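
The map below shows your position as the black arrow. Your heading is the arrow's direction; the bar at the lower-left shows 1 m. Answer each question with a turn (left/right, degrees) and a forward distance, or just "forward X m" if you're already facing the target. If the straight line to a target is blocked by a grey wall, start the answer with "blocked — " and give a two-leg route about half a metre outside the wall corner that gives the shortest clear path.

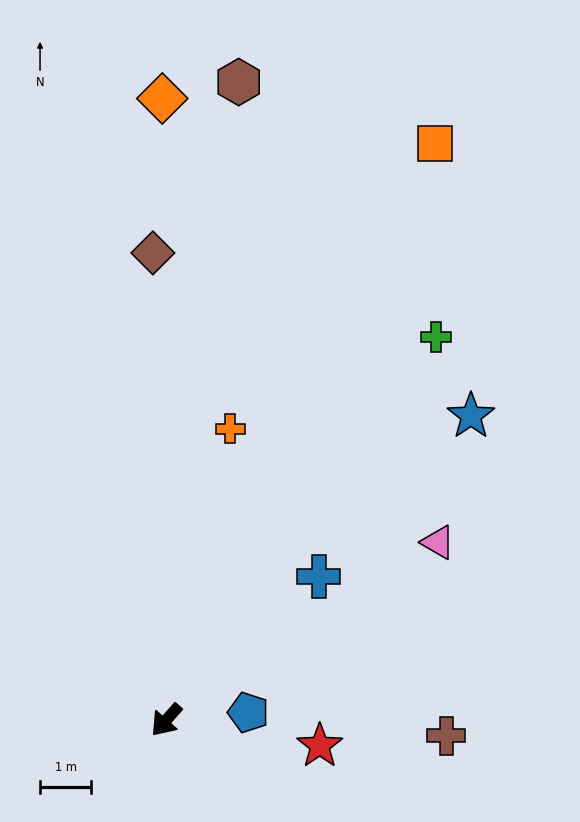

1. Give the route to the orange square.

turn right 164°, forward 12.4 m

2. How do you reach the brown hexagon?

turn right 145°, forward 12.5 m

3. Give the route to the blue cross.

turn left 175°, forward 4.1 m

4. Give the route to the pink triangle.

turn left 165°, forward 6.3 m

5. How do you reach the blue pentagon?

turn left 137°, forward 1.6 m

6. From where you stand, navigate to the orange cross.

turn right 151°, forward 5.8 m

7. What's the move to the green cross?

turn right 174°, forward 9.1 m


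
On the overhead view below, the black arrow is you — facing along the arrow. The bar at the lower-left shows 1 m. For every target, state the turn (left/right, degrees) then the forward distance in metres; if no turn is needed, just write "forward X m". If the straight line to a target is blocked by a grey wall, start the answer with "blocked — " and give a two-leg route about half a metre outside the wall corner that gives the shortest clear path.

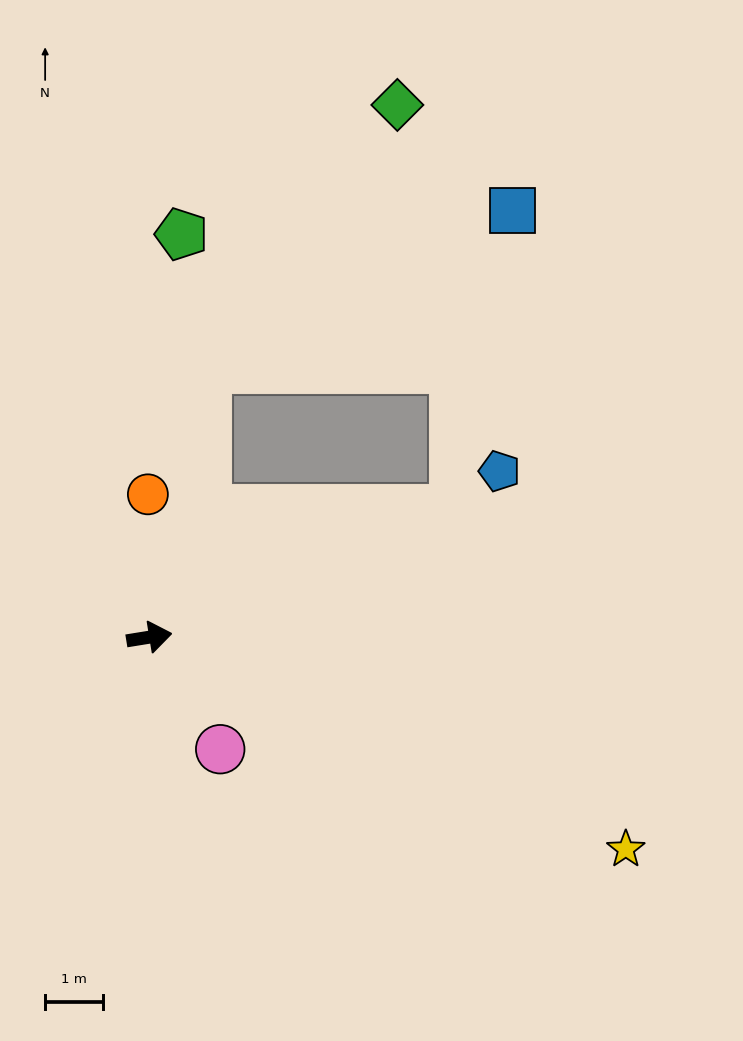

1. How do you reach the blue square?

blocked — turn left 69°, forward 4.8 m, then turn right 51°, forward 6.0 m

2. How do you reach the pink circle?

turn right 67°, forward 2.3 m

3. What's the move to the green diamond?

blocked — turn left 69°, forward 4.8 m, then turn right 24°, forward 5.7 m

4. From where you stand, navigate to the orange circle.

turn left 81°, forward 2.5 m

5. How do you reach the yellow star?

turn right 33°, forward 9.1 m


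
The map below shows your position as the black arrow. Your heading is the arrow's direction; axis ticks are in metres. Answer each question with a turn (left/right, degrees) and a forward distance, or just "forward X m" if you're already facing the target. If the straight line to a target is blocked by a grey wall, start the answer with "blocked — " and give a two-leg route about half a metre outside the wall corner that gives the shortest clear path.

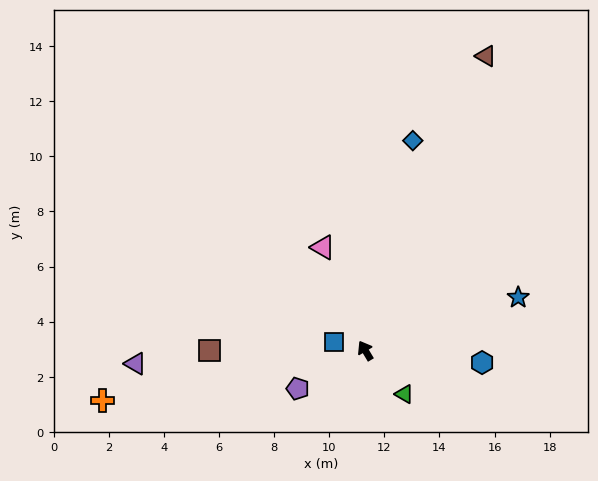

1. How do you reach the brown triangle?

turn right 53°, forward 11.5 m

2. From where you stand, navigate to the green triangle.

turn right 169°, forward 2.1 m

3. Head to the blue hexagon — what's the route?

turn right 127°, forward 4.3 m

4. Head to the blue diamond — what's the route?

turn right 44°, forward 7.8 m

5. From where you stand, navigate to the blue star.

turn right 102°, forward 5.9 m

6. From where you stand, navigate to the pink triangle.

turn right 8°, forward 4.0 m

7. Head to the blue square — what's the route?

turn left 44°, forward 1.2 m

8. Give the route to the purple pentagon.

turn left 89°, forward 2.8 m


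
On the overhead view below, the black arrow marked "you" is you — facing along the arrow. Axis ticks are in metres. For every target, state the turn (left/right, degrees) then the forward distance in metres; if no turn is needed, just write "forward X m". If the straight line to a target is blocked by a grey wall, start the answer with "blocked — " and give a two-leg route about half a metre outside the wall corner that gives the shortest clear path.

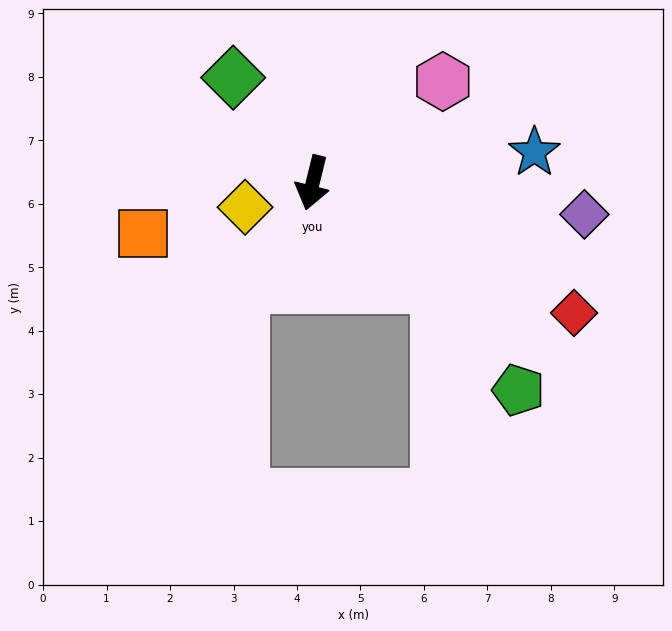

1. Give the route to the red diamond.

turn left 77°, forward 4.6 m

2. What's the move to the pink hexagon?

turn left 142°, forward 2.6 m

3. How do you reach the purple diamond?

turn left 97°, forward 4.3 m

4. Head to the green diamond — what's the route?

turn right 129°, forward 2.1 m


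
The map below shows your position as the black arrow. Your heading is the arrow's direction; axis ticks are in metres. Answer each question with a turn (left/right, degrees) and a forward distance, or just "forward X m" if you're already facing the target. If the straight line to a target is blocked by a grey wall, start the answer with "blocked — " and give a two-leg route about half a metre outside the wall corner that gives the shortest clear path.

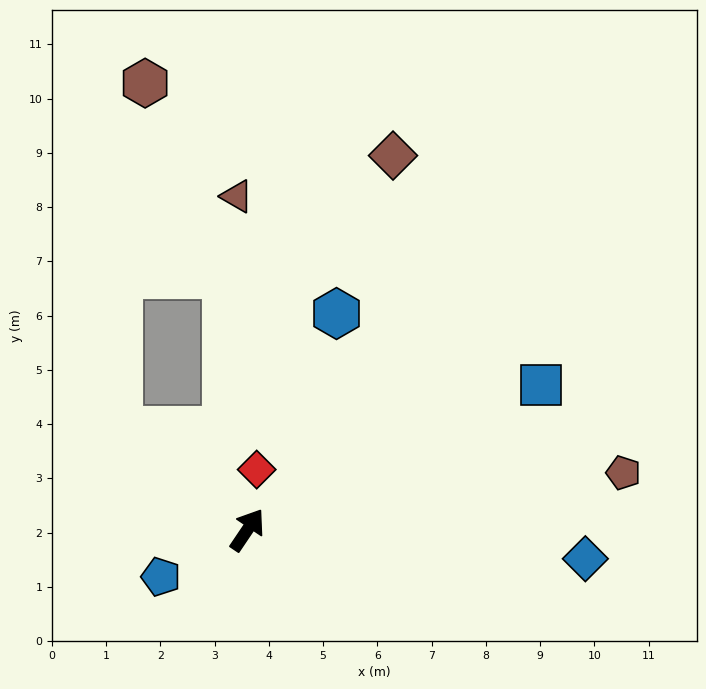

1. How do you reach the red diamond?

turn left 25°, forward 1.1 m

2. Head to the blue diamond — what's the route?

turn right 61°, forward 6.3 m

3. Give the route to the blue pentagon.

turn left 152°, forward 1.8 m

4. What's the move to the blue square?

turn right 30°, forward 6.0 m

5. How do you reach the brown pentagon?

turn right 47°, forward 7.0 m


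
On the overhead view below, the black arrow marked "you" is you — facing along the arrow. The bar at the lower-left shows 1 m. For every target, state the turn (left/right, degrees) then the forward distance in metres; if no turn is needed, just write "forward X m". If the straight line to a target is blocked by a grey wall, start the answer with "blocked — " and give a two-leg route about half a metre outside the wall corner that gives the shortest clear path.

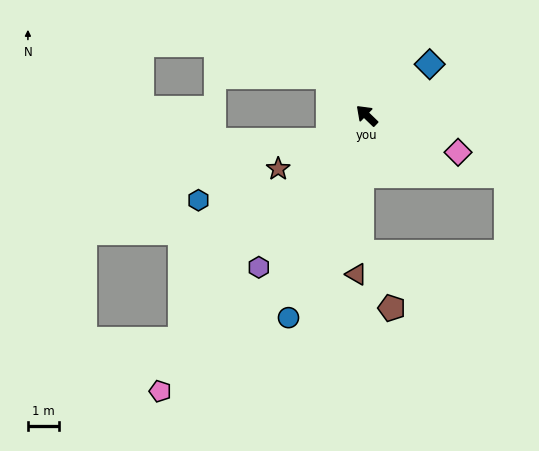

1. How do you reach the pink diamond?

turn right 158°, forward 3.2 m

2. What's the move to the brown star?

turn left 75°, forward 3.4 m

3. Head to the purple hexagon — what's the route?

turn left 99°, forward 6.0 m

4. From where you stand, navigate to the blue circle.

turn left 113°, forward 7.0 m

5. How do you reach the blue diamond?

turn right 97°, forward 2.6 m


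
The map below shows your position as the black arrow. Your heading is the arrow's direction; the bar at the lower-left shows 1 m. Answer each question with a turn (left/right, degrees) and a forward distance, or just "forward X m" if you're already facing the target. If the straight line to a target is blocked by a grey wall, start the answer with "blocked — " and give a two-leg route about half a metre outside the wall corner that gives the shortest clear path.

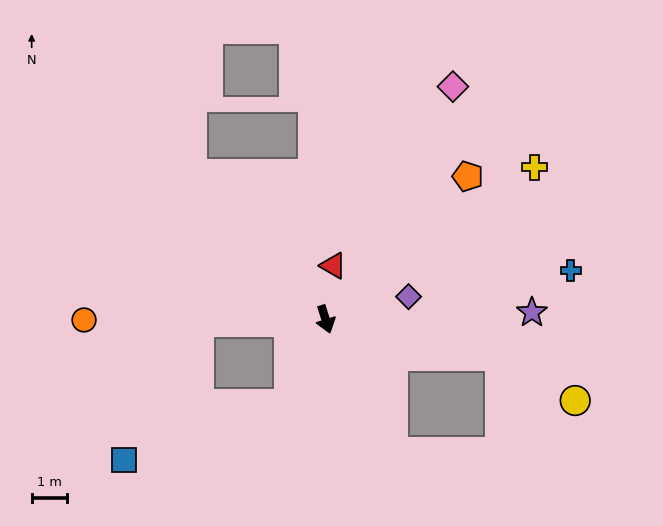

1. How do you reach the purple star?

turn left 75°, forward 5.8 m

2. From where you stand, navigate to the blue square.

blocked — turn right 41°, forward 2.6 m, then turn right 48°, forward 4.9 m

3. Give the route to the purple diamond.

turn left 88°, forward 2.4 m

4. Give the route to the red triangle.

turn left 155°, forward 1.5 m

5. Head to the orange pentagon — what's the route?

turn left 118°, forward 5.7 m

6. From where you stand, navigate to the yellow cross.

turn left 109°, forward 7.3 m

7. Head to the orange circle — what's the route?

turn right 107°, forward 6.8 m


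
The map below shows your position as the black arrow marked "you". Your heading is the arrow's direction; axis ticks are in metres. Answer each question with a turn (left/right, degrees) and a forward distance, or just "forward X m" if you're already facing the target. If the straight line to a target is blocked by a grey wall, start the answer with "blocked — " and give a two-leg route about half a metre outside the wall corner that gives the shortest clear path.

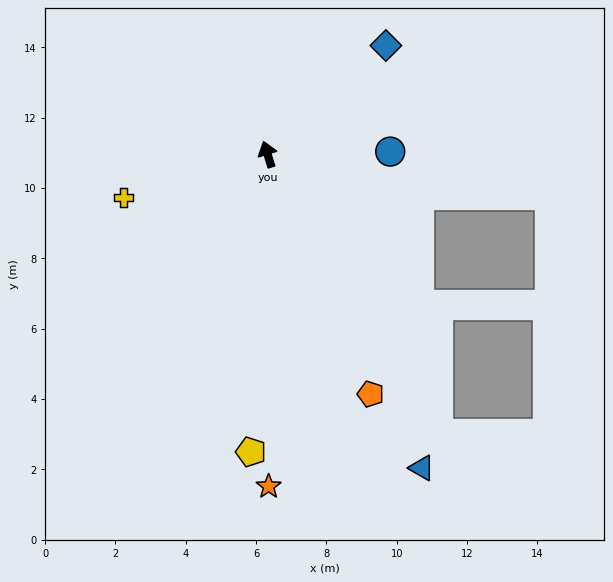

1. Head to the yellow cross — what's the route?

turn left 89°, forward 4.3 m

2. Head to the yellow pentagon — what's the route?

turn left 160°, forward 8.5 m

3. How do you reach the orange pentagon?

turn right 174°, forward 7.4 m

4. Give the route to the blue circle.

turn right 106°, forward 3.5 m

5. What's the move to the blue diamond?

turn right 65°, forward 4.6 m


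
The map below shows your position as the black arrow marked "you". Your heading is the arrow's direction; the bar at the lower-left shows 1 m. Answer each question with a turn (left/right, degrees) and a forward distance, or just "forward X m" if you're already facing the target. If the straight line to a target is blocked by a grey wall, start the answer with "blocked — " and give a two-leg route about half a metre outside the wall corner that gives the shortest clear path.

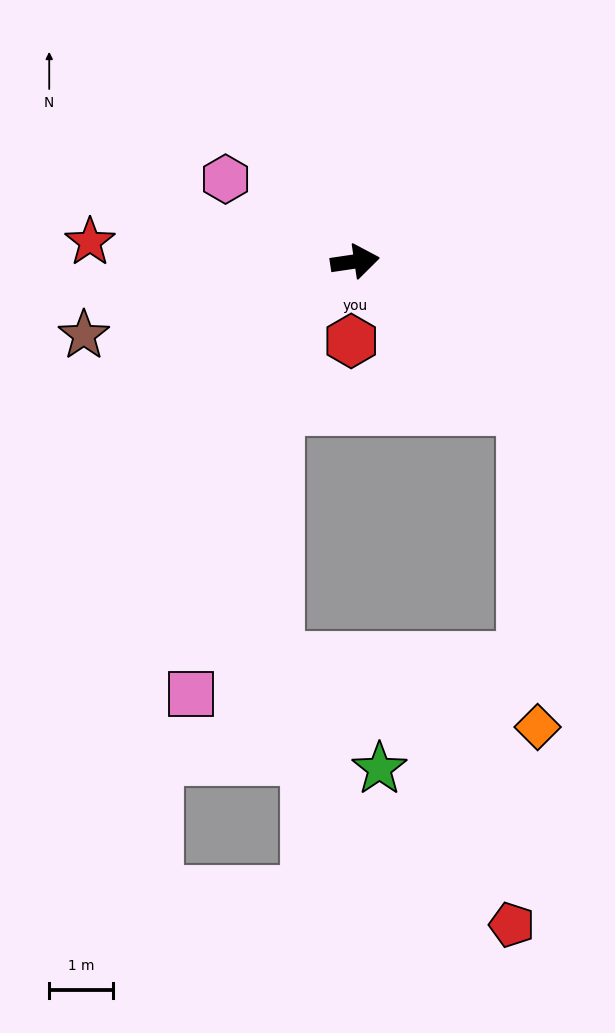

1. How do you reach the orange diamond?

blocked — turn right 50°, forward 3.5 m, then turn right 46°, forward 5.0 m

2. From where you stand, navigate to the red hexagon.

turn right 101°, forward 1.2 m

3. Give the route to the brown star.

turn right 173°, forward 4.4 m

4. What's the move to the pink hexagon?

turn left 139°, forward 2.4 m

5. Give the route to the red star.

turn left 167°, forward 4.2 m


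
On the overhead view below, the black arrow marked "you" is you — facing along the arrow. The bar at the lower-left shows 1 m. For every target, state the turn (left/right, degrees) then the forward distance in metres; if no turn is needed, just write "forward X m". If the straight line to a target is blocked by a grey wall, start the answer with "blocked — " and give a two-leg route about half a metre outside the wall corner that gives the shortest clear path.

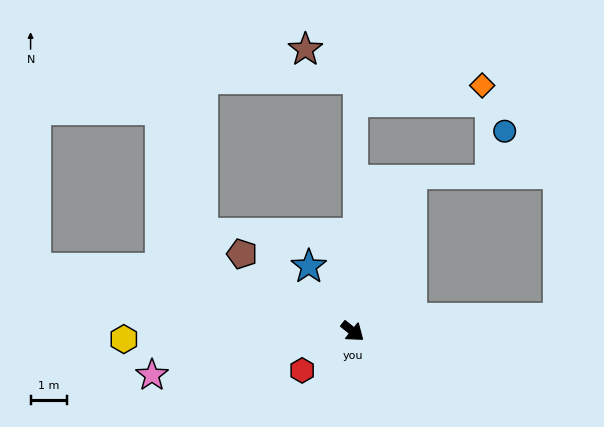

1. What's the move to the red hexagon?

turn right 103°, forward 1.8 m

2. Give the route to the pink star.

turn right 129°, forward 5.7 m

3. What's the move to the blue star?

turn left 163°, forward 2.2 m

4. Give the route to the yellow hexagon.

turn right 139°, forward 6.3 m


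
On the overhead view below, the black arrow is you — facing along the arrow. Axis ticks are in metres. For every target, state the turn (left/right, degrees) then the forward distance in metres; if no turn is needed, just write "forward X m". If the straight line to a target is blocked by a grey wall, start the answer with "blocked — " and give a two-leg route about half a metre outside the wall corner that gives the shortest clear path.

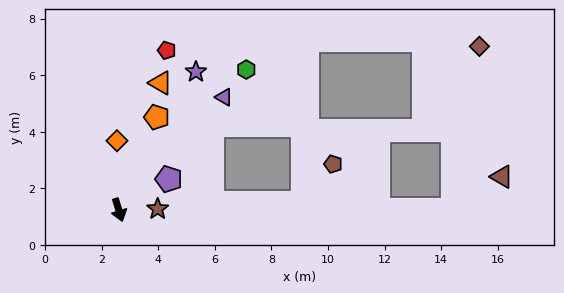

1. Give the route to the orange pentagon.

turn left 141°, forward 3.5 m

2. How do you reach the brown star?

turn left 74°, forward 1.4 m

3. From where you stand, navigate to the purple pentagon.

turn left 105°, forward 2.1 m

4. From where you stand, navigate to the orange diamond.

turn left 164°, forward 2.4 m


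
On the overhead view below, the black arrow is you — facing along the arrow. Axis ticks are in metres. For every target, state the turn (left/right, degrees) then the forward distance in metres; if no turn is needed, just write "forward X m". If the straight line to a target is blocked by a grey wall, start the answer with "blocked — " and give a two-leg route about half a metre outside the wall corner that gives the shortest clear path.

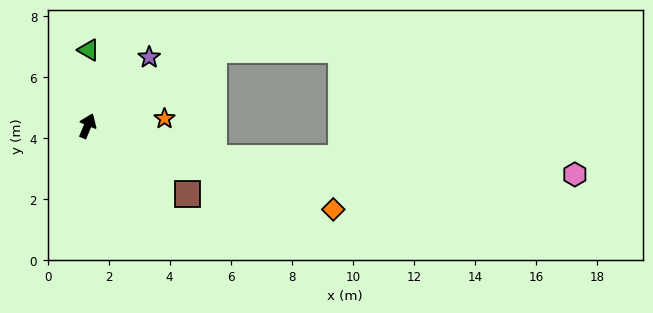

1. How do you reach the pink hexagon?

blocked — turn right 81°, forward 4.3 m, then turn left 11°, forward 11.8 m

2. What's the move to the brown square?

turn right 102°, forward 4.0 m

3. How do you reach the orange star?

turn right 62°, forward 2.5 m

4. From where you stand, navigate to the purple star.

turn right 19°, forward 3.0 m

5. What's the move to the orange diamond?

turn right 86°, forward 8.5 m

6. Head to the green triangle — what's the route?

turn left 22°, forward 2.5 m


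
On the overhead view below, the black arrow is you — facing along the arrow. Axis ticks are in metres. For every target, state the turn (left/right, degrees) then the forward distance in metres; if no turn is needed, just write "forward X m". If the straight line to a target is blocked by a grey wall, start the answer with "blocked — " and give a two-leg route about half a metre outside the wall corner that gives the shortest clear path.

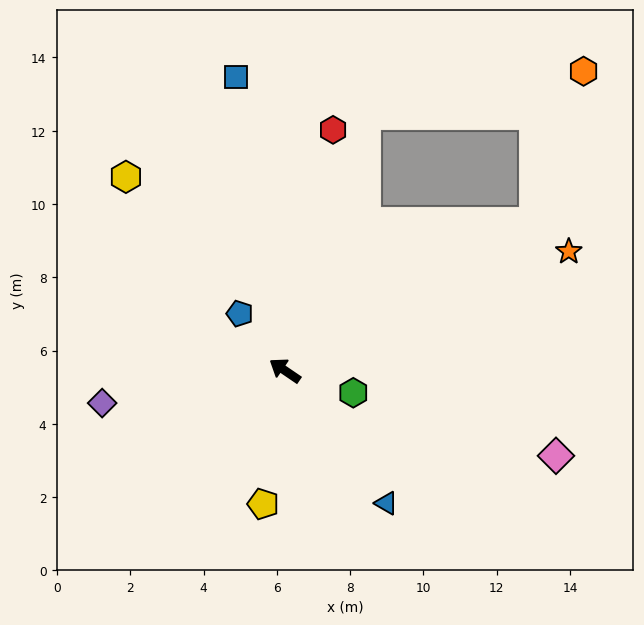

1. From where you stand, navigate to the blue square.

turn right 46°, forward 8.1 m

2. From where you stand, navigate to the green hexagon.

turn right 164°, forward 2.0 m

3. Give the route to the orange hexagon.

blocked — turn right 115°, forward 7.9 m, then turn left 41°, forward 4.3 m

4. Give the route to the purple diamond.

turn left 44°, forward 5.1 m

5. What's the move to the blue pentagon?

turn right 17°, forward 2.0 m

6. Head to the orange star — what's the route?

turn right 123°, forward 8.4 m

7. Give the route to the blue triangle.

turn left 162°, forward 4.6 m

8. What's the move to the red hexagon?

turn right 67°, forward 6.7 m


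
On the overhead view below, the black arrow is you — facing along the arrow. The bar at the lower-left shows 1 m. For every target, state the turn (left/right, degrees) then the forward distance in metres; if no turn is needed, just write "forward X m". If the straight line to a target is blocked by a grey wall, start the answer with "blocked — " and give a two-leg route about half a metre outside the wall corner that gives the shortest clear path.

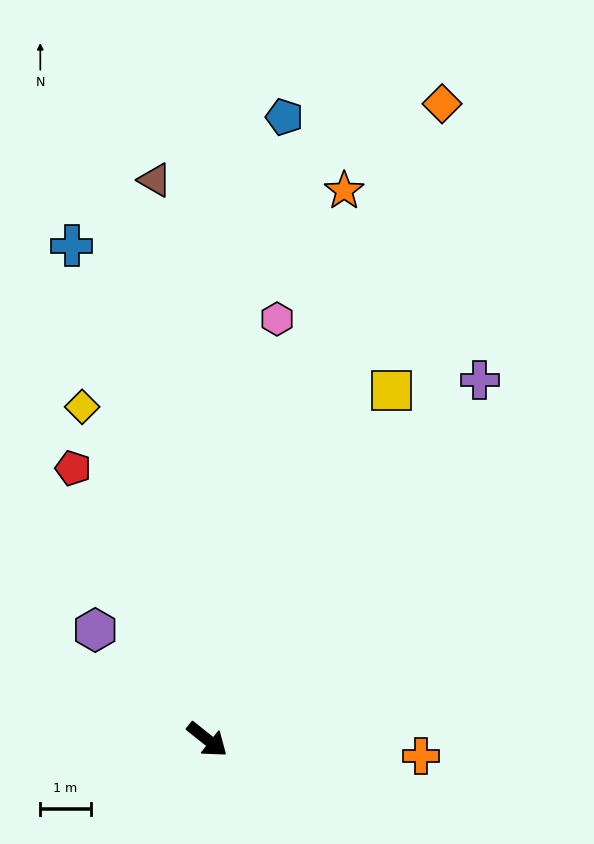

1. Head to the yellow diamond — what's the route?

turn left 149°, forward 7.1 m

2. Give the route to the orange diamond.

turn left 108°, forward 13.5 m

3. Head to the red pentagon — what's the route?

turn left 155°, forward 6.0 m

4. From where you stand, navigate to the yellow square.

turn left 101°, forward 7.8 m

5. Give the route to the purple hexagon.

turn left 174°, forward 3.1 m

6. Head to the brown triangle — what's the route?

turn left 134°, forward 11.2 m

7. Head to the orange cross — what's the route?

turn left 34°, forward 4.3 m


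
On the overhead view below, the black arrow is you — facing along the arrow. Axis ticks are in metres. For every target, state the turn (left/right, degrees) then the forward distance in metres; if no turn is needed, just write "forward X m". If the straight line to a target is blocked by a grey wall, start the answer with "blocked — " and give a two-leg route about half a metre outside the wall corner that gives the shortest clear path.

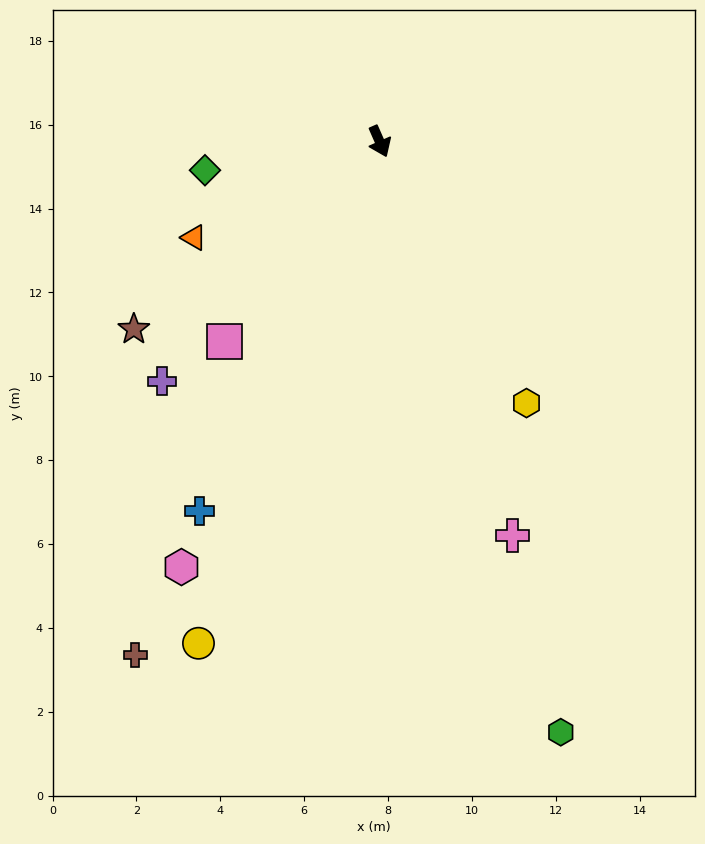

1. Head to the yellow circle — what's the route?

turn right 44°, forward 12.7 m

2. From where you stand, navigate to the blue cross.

turn right 50°, forward 9.8 m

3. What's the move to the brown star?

turn right 76°, forward 7.4 m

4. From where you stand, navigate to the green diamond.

turn right 104°, forward 4.2 m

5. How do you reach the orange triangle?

turn right 86°, forward 5.0 m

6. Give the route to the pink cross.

turn right 5°, forward 9.9 m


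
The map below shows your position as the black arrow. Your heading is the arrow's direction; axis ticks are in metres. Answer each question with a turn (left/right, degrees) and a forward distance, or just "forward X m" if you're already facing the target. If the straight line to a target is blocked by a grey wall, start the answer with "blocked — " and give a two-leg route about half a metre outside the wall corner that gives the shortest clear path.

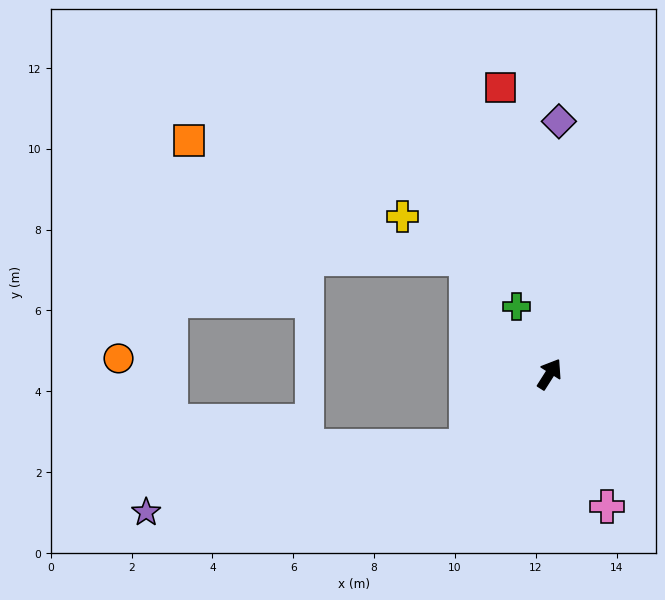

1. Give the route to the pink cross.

turn right 124°, forward 3.6 m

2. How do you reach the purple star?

blocked — turn left 163°, forward 2.7 m, then turn right 29°, forward 8.1 m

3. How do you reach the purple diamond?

turn left 30°, forward 6.3 m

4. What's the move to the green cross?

turn left 59°, forward 1.9 m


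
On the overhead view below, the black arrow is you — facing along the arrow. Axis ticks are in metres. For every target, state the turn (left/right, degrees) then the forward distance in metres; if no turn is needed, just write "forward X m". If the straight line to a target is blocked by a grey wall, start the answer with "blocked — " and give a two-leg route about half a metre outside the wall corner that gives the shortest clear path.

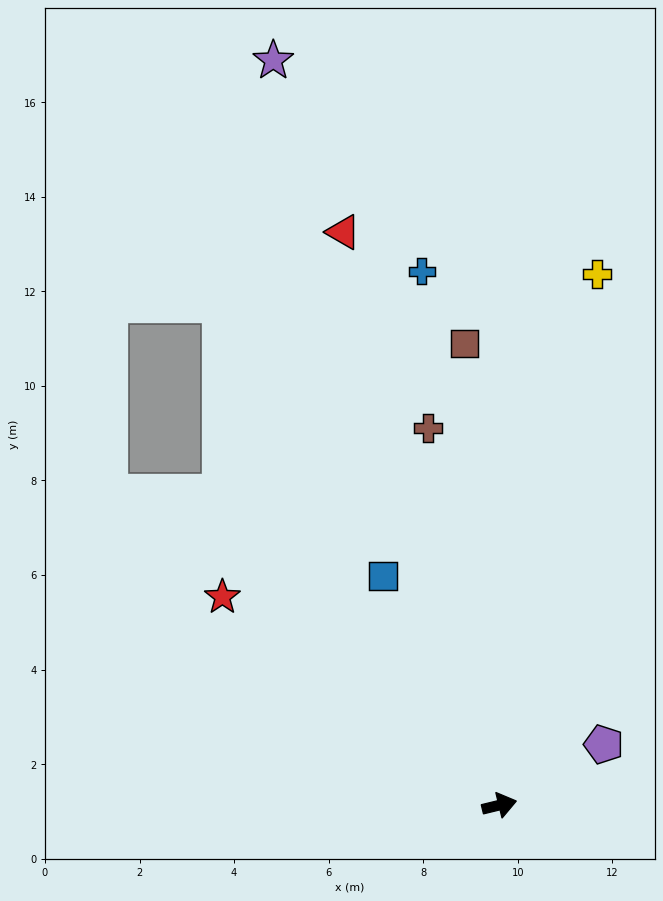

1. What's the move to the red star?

turn left 129°, forward 7.3 m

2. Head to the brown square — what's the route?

turn left 81°, forward 9.8 m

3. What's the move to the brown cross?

turn left 87°, forward 8.1 m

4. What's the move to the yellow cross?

turn left 66°, forward 11.4 m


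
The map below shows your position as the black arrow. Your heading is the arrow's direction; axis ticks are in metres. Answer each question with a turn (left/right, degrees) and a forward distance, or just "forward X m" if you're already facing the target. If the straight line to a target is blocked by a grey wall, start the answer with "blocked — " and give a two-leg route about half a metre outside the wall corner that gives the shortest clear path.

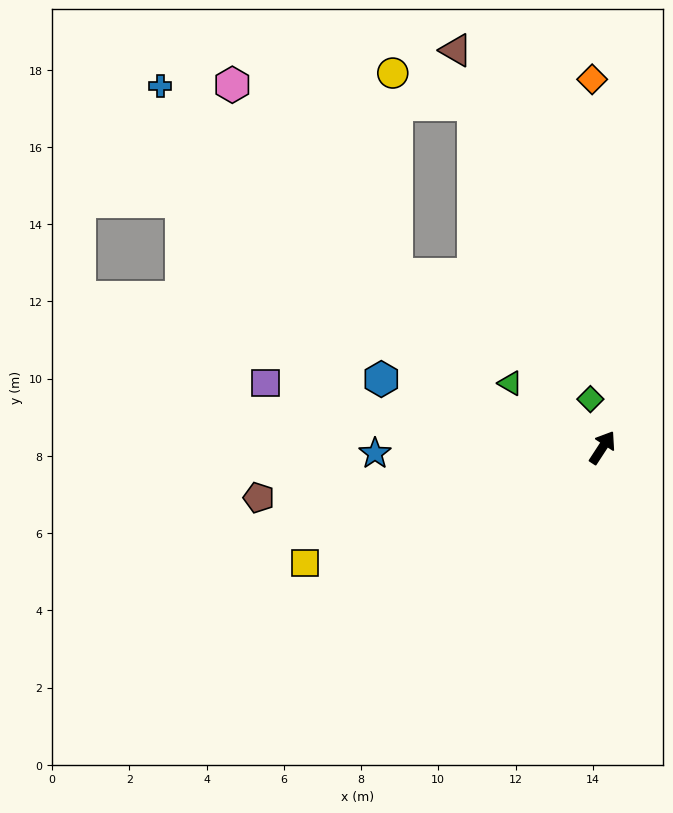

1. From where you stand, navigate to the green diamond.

turn left 47°, forward 1.3 m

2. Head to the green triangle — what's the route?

turn left 88°, forward 2.9 m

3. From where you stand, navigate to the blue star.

turn left 125°, forward 5.9 m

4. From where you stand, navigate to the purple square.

turn left 112°, forward 8.9 m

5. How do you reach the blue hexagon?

turn left 106°, forward 6.0 m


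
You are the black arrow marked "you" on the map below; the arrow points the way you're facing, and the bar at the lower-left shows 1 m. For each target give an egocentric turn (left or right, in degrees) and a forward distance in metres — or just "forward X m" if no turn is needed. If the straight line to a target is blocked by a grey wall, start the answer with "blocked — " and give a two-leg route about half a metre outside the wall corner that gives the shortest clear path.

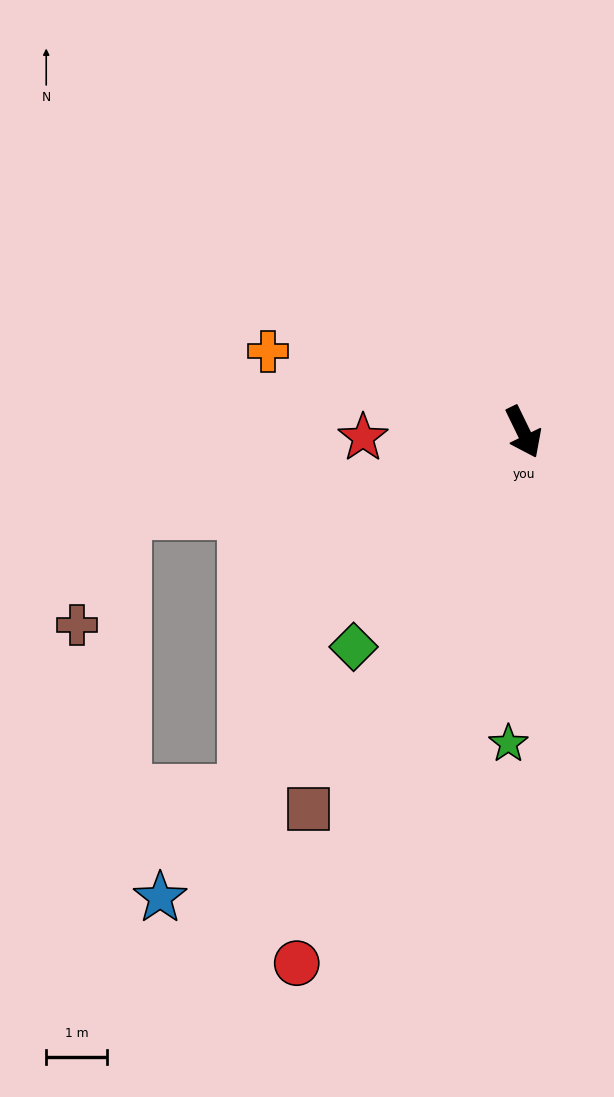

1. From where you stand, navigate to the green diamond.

turn right 64°, forward 4.5 m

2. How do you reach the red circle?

turn right 49°, forward 9.5 m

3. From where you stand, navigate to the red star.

turn right 114°, forward 2.6 m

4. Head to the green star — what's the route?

turn right 29°, forward 5.1 m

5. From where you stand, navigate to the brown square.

turn right 56°, forward 7.1 m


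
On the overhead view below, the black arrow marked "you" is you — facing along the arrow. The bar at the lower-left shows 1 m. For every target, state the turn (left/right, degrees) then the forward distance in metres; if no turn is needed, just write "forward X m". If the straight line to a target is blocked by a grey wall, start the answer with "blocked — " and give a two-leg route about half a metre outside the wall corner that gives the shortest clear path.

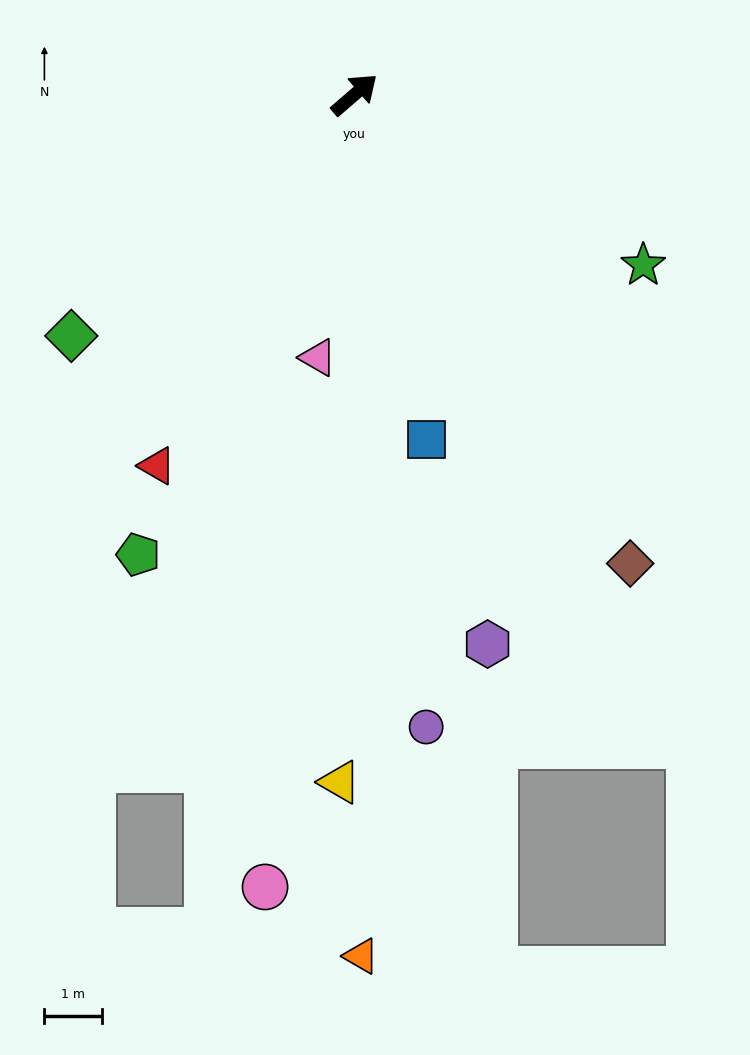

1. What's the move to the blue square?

turn right 119°, forward 6.1 m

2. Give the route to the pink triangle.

turn right 139°, forward 4.6 m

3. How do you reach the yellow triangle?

turn right 132°, forward 12.0 m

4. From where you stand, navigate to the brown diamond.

turn right 100°, forward 9.5 m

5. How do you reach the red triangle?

turn right 159°, forward 7.3 m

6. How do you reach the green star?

turn right 71°, forward 5.8 m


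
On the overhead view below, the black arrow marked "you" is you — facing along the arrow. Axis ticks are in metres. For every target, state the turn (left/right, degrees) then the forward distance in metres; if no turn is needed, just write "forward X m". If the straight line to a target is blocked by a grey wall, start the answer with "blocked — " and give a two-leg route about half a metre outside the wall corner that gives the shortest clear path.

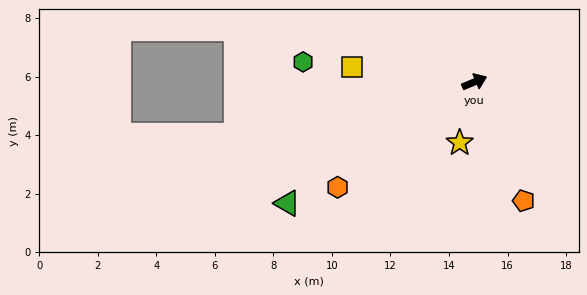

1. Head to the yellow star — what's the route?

turn right 126°, forward 2.1 m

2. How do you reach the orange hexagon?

turn right 165°, forward 5.9 m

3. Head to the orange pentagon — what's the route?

turn right 90°, forward 4.4 m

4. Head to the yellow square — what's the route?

turn left 150°, forward 4.2 m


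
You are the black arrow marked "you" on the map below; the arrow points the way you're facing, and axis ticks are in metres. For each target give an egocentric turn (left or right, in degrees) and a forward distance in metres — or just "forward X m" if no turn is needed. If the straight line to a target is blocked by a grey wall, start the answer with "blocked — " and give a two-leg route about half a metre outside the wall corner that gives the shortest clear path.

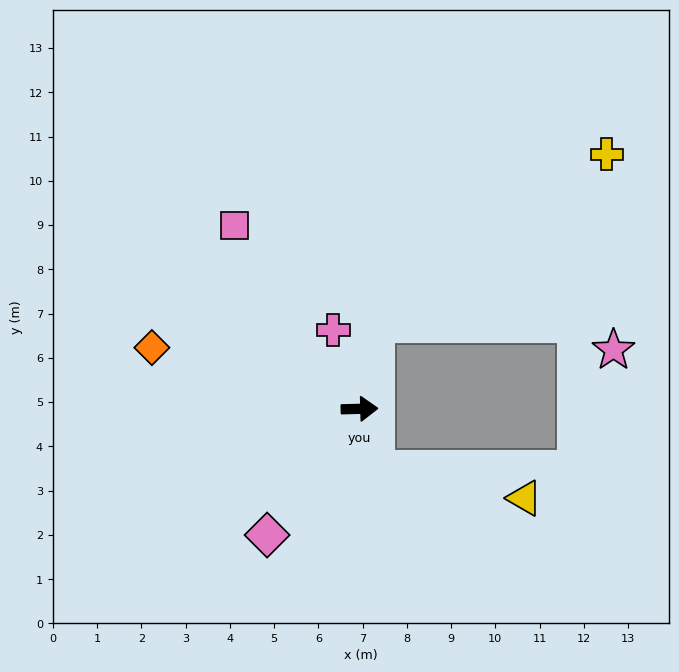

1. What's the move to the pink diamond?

turn right 128°, forward 3.5 m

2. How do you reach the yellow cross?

blocked — turn left 77°, forward 1.9 m, then turn right 42°, forward 6.5 m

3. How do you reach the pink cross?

turn left 107°, forward 1.9 m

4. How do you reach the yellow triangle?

blocked — turn right 76°, forward 1.4 m, then turn left 63°, forward 3.4 m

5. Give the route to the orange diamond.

turn left 162°, forward 4.9 m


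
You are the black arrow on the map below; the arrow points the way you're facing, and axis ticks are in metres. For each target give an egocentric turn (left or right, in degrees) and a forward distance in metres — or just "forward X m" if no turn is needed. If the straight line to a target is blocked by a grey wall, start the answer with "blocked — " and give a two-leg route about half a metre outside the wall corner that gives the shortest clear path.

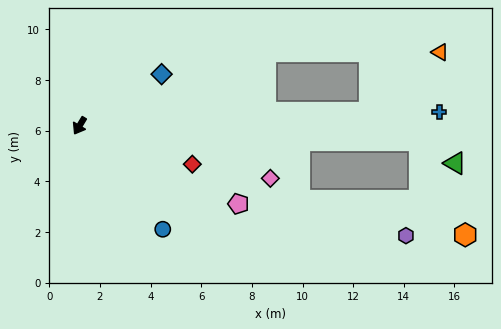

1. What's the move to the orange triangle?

blocked — turn left 143°, forward 7.9 m, then turn right 22°, forward 6.9 m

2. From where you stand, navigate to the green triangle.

blocked — turn left 119°, forward 13.4 m, then turn right 30°, forward 1.7 m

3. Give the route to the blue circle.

turn left 70°, forward 5.2 m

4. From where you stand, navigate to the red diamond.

turn left 102°, forward 4.7 m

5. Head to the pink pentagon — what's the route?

turn left 95°, forward 7.0 m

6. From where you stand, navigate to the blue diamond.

turn left 153°, forward 3.8 m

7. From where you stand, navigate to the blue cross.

turn left 123°, forward 14.2 m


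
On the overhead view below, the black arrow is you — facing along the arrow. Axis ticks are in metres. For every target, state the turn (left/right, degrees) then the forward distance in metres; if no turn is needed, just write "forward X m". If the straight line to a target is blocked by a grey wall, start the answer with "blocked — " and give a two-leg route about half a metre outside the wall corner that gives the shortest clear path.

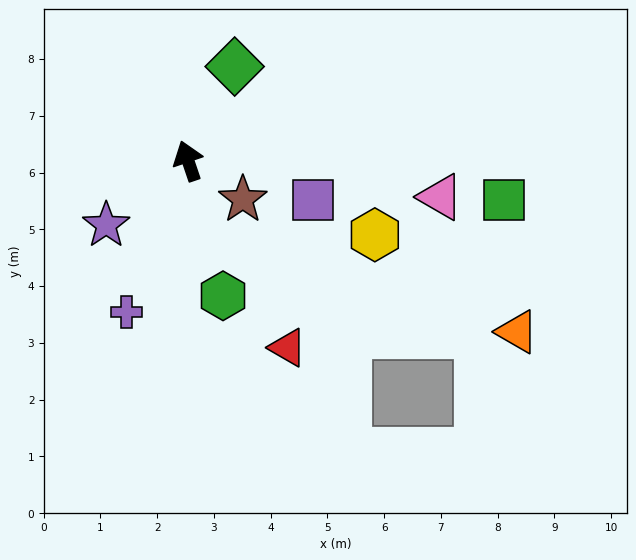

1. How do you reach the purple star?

turn left 109°, forward 1.8 m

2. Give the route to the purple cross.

turn left 139°, forward 2.9 m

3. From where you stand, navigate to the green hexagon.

turn left 176°, forward 2.5 m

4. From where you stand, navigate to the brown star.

turn right 144°, forward 1.2 m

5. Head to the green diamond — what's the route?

turn right 45°, forward 1.9 m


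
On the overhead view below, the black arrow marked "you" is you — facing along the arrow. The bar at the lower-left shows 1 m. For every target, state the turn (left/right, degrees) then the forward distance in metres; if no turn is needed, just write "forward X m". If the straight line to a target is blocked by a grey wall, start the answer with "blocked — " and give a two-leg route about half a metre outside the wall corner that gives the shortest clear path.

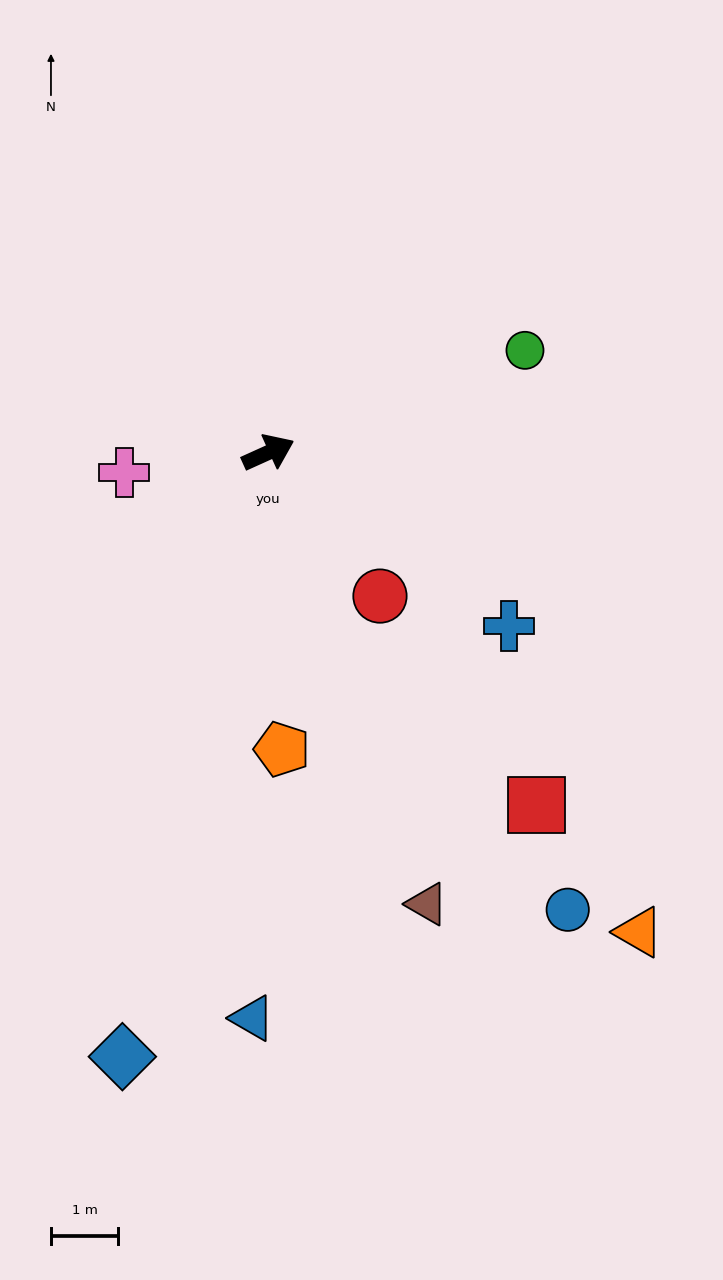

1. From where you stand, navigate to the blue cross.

turn right 60°, forward 4.4 m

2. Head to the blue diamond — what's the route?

turn right 128°, forward 9.3 m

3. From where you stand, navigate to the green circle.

turn right 3°, forward 4.1 m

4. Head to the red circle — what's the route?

turn right 76°, forward 2.7 m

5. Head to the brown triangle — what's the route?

turn right 95°, forward 7.1 m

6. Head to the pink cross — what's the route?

turn left 164°, forward 2.2 m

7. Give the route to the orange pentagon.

turn right 112°, forward 4.4 m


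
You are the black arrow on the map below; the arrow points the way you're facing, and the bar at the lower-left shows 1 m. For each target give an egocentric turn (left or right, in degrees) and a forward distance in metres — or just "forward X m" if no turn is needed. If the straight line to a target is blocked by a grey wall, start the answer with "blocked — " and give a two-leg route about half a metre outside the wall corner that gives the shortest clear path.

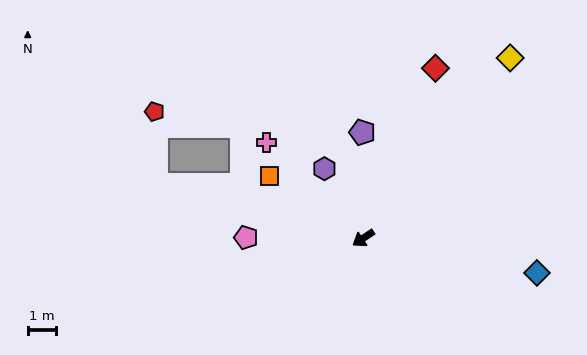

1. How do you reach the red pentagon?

blocked — turn right 48°, forward 7.5 m, then turn right 75°, forward 2.6 m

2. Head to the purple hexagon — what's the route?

turn right 95°, forward 2.8 m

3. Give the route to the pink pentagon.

turn right 34°, forward 4.1 m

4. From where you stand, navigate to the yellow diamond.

turn right 163°, forward 8.2 m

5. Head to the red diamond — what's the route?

turn right 147°, forward 6.5 m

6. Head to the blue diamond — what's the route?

turn left 135°, forward 6.2 m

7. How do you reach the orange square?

turn right 67°, forward 4.0 m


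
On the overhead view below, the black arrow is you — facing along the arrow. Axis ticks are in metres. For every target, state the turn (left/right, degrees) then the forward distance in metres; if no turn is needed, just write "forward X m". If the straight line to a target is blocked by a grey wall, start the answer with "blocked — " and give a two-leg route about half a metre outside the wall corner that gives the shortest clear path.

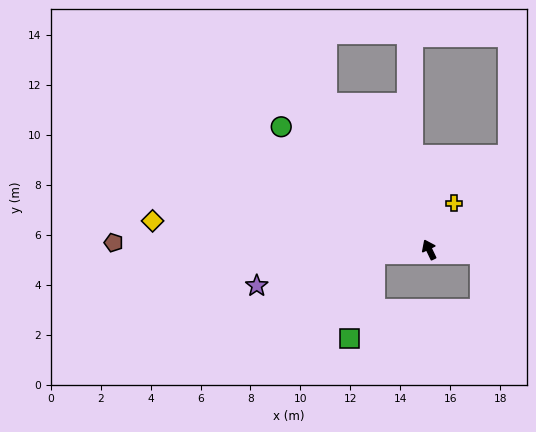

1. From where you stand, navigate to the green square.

blocked — turn left 69°, forward 2.2 m, then turn left 69°, forward 3.5 m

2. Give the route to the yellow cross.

turn right 54°, forward 2.1 m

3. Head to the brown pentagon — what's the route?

turn left 63°, forward 12.6 m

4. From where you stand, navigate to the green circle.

turn left 25°, forward 7.7 m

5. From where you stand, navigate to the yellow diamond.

turn left 58°, forward 11.1 m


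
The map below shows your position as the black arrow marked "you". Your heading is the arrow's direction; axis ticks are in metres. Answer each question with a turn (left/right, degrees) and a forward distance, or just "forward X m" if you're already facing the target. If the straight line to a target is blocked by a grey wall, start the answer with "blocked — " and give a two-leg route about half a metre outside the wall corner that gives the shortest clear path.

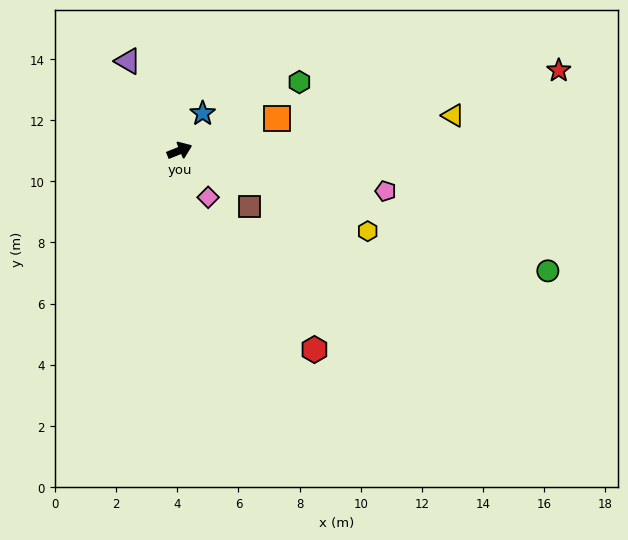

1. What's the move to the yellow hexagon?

turn right 45°, forward 6.7 m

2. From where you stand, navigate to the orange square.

turn right 4°, forward 3.4 m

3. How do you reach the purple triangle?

turn left 98°, forward 3.4 m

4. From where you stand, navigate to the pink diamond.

turn right 81°, forward 1.8 m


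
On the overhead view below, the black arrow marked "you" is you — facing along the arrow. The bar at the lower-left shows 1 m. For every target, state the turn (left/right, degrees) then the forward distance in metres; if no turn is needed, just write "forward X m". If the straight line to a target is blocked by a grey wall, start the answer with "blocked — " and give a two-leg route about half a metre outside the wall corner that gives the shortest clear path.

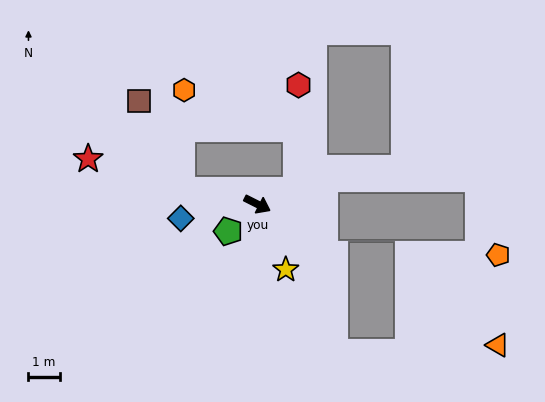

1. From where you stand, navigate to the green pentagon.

turn right 110°, forward 1.3 m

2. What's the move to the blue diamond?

turn right 143°, forward 2.5 m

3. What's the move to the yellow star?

turn right 40°, forward 2.3 m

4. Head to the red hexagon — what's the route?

blocked — turn left 47°, forward 1.3 m, then turn left 69°, forward 3.3 m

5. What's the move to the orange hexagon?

blocked — turn right 164°, forward 2.5 m, then turn right 81°, forward 3.2 m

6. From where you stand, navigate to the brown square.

blocked — turn right 164°, forward 2.5 m, then turn right 54°, forward 3.1 m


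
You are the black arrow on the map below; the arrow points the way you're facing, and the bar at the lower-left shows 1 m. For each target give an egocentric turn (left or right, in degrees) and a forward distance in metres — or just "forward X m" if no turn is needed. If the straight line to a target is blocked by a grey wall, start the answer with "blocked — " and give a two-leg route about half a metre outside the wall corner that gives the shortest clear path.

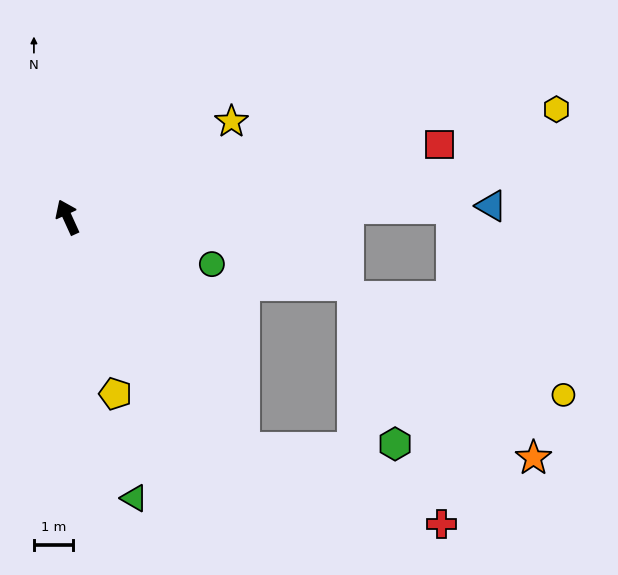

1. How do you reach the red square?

turn right 103°, forward 9.7 m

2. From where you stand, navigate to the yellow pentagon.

turn left 171°, forward 4.7 m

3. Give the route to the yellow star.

turn right 84°, forward 4.9 m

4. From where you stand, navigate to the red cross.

blocked — turn right 167°, forward 7.5 m, then turn left 32°, forward 5.4 m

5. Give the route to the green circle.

turn right 133°, forward 3.9 m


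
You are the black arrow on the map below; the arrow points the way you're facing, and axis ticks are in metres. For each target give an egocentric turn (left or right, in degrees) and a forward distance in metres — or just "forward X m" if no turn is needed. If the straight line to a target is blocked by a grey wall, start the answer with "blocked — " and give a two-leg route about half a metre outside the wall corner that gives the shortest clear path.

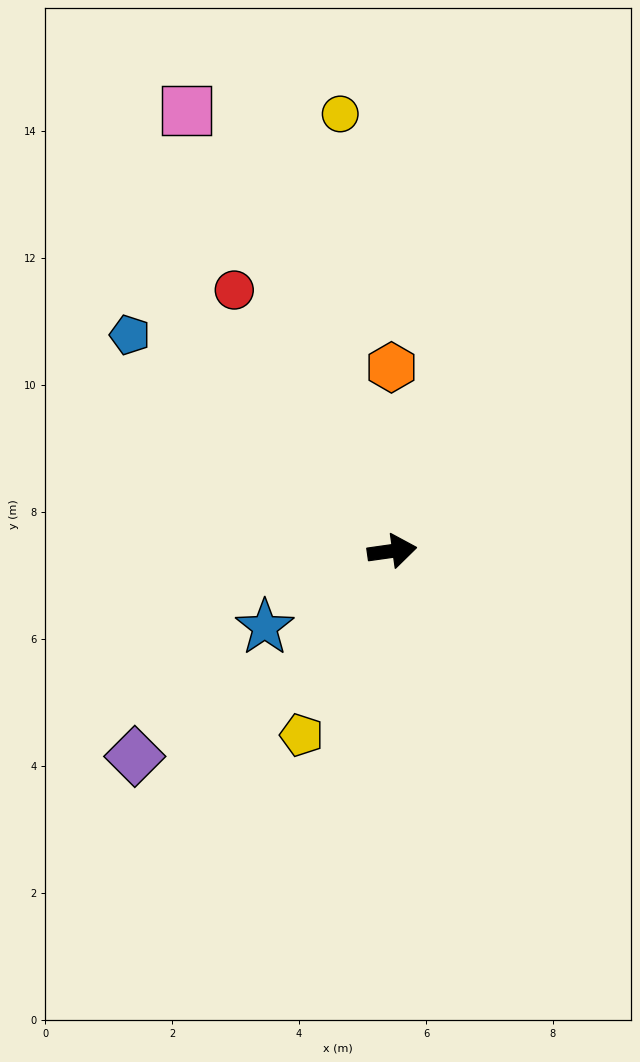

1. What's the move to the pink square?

turn left 107°, forward 7.7 m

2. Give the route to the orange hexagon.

turn left 82°, forward 2.9 m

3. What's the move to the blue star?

turn right 157°, forward 2.3 m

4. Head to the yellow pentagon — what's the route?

turn right 124°, forward 3.2 m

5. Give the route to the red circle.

turn left 113°, forward 4.8 m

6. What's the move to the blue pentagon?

turn left 132°, forward 5.4 m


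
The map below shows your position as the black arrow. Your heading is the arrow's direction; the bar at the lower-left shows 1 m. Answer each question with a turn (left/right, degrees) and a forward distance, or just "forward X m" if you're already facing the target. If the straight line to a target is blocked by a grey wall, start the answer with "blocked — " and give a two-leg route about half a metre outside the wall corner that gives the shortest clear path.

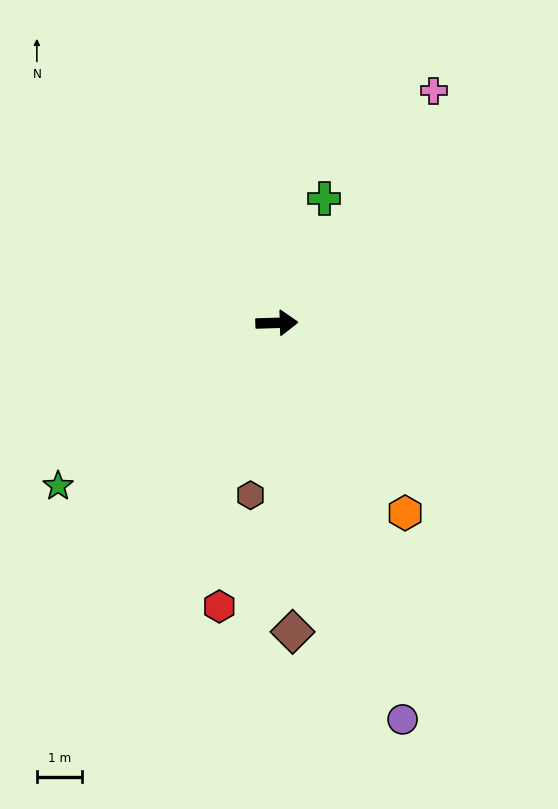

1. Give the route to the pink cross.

turn left 54°, forward 6.2 m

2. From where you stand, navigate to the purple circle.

turn right 74°, forward 9.2 m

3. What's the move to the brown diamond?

turn right 89°, forward 6.8 m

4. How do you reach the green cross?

turn left 67°, forward 2.9 m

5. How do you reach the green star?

turn right 145°, forward 6.0 m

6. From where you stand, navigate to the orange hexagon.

turn right 58°, forward 5.0 m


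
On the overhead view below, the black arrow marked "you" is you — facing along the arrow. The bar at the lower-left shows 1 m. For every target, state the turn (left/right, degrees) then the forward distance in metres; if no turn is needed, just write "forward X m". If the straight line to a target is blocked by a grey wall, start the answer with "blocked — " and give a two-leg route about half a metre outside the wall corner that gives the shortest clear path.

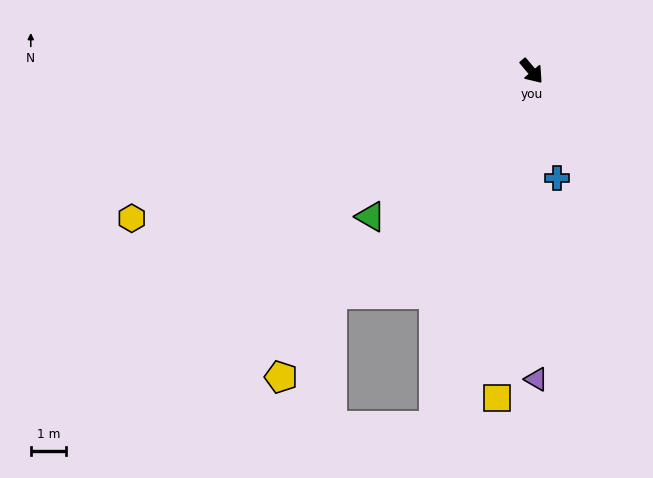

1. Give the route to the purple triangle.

turn right 39°, forward 8.8 m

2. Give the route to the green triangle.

turn right 88°, forward 6.2 m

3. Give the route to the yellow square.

turn right 46°, forward 9.3 m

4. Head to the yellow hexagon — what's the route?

turn right 110°, forward 12.1 m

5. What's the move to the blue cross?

turn right 27°, forward 3.1 m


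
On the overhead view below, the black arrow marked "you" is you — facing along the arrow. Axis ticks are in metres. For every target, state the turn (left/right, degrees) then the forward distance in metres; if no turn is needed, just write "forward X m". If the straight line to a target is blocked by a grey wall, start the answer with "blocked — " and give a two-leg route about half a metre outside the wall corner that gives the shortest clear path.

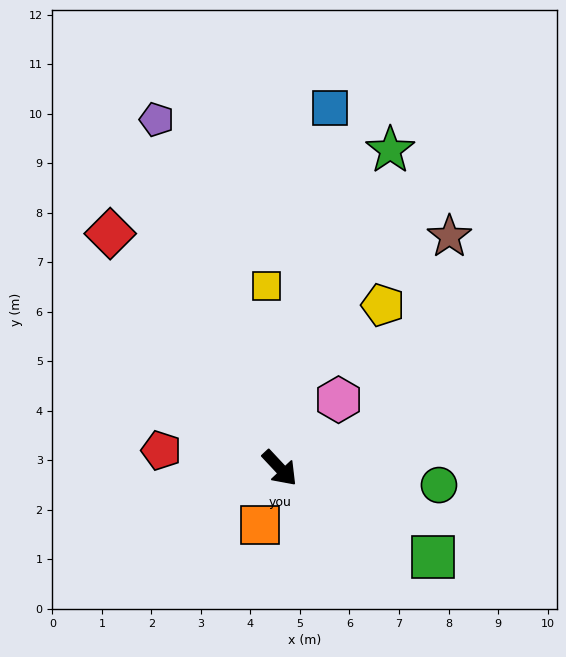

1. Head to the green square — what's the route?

turn left 17°, forward 3.6 m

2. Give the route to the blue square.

turn left 129°, forward 7.3 m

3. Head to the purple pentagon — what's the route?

turn left 156°, forward 7.5 m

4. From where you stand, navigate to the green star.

turn left 118°, forward 6.8 m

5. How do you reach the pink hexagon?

turn left 96°, forward 1.8 m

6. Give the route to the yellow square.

turn left 141°, forward 3.7 m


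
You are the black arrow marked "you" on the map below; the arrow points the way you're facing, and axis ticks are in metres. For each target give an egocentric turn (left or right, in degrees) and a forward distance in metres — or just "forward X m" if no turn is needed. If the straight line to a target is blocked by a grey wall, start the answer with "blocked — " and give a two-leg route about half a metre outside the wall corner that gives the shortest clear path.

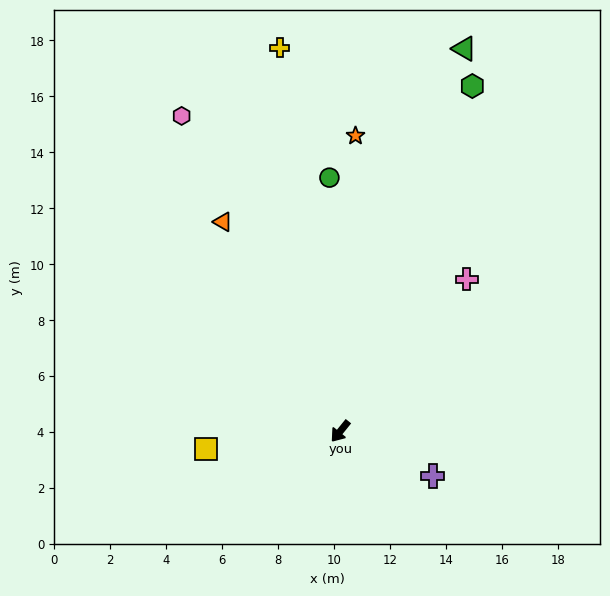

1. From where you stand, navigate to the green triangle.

turn right 159°, forward 14.4 m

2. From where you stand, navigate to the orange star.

turn right 144°, forward 10.6 m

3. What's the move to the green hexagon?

turn right 162°, forward 13.2 m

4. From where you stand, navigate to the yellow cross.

turn right 132°, forward 13.9 m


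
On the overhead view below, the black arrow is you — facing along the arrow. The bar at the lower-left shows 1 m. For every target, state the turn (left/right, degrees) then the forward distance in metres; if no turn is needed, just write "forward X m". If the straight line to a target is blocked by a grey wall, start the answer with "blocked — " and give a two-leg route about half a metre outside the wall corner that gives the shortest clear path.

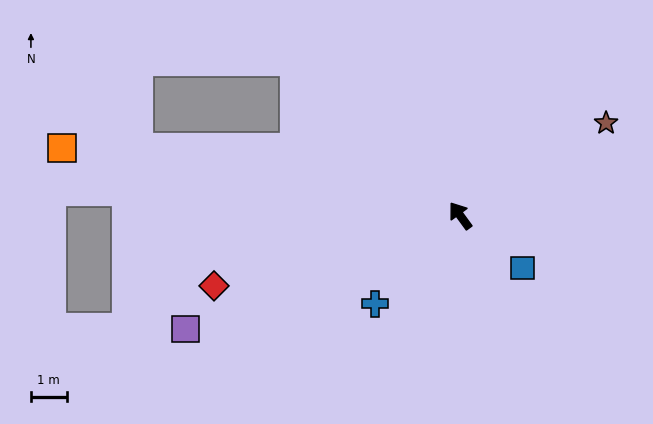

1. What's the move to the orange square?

turn left 44°, forward 11.3 m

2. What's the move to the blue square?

turn right 166°, forward 2.3 m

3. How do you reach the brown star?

turn right 94°, forward 4.8 m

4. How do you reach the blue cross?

turn left 100°, forward 3.4 m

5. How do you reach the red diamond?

turn left 70°, forward 7.2 m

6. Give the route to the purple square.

turn left 76°, forward 8.3 m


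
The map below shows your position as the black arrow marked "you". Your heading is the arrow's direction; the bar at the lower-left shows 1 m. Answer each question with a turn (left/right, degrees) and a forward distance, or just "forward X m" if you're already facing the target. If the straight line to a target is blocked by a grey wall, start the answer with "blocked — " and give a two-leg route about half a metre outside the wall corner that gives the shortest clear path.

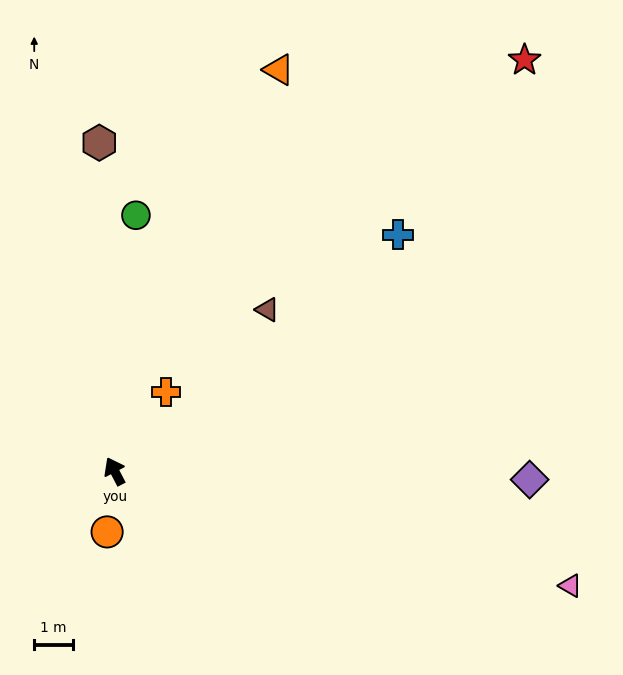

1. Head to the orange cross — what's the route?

turn right 61°, forward 2.4 m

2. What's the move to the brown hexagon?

turn right 25°, forward 8.5 m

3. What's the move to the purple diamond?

turn right 119°, forward 10.7 m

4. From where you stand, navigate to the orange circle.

turn left 145°, forward 1.6 m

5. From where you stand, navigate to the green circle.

turn right 32°, forward 6.6 m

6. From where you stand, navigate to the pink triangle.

turn right 132°, forward 12.1 m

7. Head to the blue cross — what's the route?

turn right 78°, forward 9.5 m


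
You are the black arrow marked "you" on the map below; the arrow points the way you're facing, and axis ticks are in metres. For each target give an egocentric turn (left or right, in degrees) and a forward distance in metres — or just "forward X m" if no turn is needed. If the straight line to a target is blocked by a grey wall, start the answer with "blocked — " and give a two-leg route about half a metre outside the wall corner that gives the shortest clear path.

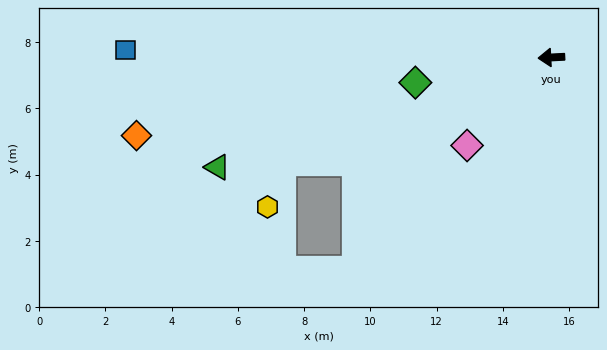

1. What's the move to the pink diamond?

turn left 43°, forward 3.7 m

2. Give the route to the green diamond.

turn left 8°, forward 4.2 m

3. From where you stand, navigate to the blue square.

turn right 4°, forward 12.9 m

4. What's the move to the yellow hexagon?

blocked — turn left 18°, forward 8.7 m, then turn left 51°, forward 1.4 m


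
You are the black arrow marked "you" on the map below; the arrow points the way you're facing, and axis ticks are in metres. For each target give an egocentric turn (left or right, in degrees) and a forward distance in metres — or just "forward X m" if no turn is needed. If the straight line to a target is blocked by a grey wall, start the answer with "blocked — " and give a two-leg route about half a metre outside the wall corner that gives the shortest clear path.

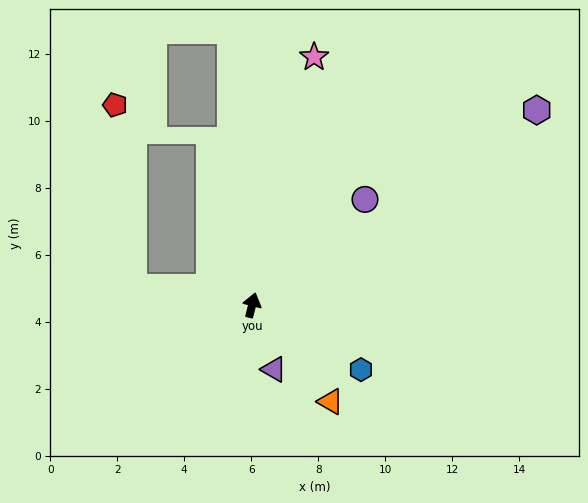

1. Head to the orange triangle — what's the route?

turn right 127°, forward 3.7 m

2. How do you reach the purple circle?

turn right 33°, forward 4.6 m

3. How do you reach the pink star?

forward 7.6 m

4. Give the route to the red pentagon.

blocked — turn left 96°, forward 3.6 m, then turn right 76°, forward 5.5 m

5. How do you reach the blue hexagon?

turn right 106°, forward 3.8 m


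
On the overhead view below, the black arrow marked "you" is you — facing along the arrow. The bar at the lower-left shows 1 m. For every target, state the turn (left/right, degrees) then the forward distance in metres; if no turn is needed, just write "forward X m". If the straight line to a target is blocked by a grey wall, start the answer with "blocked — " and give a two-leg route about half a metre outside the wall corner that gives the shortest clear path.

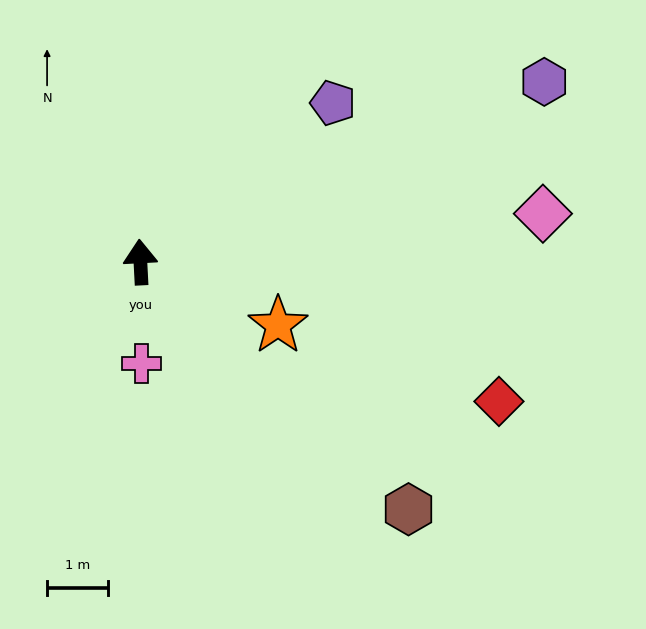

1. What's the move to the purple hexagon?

turn right 69°, forward 7.2 m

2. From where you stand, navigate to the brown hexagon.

turn right 136°, forward 6.0 m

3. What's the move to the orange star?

turn right 118°, forward 2.5 m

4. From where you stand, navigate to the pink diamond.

turn right 86°, forward 6.6 m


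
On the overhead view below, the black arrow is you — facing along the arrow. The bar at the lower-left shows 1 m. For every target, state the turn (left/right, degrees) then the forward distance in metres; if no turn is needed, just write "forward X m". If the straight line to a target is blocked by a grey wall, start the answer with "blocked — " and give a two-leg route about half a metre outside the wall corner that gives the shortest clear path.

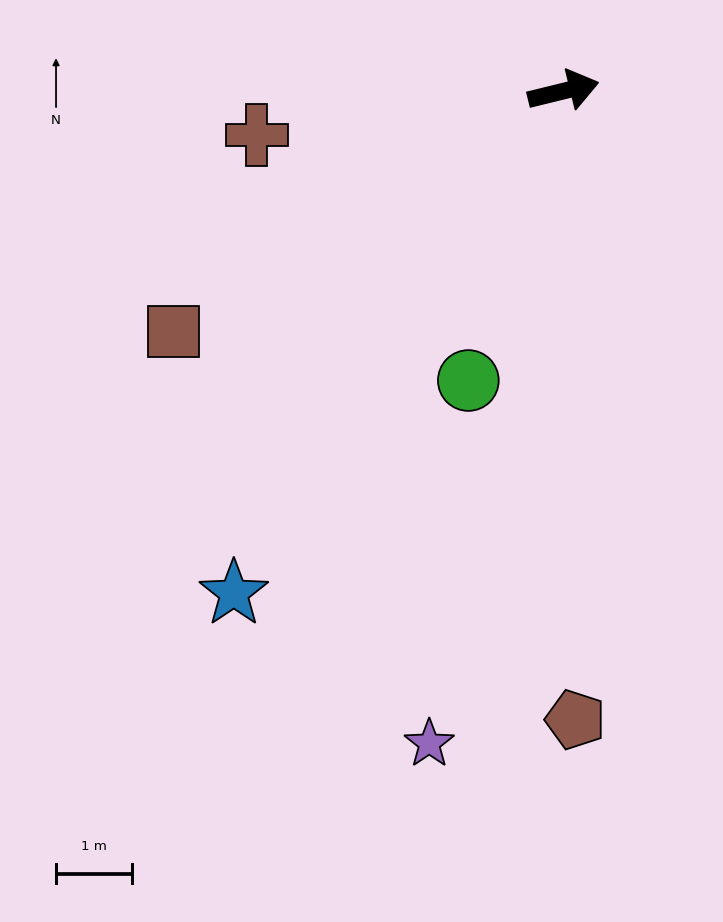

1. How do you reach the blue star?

turn right 137°, forward 8.0 m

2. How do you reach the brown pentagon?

turn right 103°, forward 8.3 m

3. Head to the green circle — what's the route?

turn right 122°, forward 4.0 m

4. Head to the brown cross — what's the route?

turn left 174°, forward 4.1 m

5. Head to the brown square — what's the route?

turn right 162°, forward 6.1 m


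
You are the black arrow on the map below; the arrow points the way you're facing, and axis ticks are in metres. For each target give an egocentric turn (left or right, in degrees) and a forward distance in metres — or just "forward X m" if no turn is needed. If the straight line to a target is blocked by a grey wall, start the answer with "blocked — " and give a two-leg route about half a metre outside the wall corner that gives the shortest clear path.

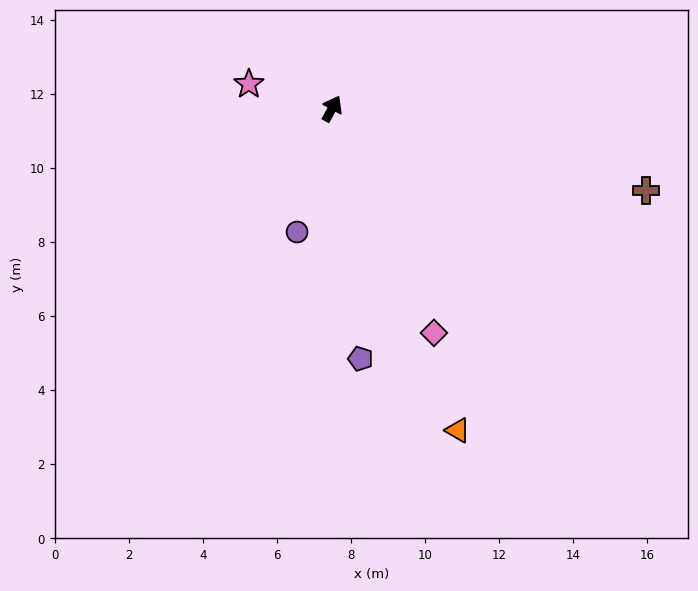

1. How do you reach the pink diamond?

turn right 127°, forward 6.7 m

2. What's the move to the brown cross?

turn right 76°, forward 8.8 m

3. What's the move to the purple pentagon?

turn right 145°, forward 6.8 m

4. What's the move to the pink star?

turn left 102°, forward 2.3 m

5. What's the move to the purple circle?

turn right 167°, forward 3.5 m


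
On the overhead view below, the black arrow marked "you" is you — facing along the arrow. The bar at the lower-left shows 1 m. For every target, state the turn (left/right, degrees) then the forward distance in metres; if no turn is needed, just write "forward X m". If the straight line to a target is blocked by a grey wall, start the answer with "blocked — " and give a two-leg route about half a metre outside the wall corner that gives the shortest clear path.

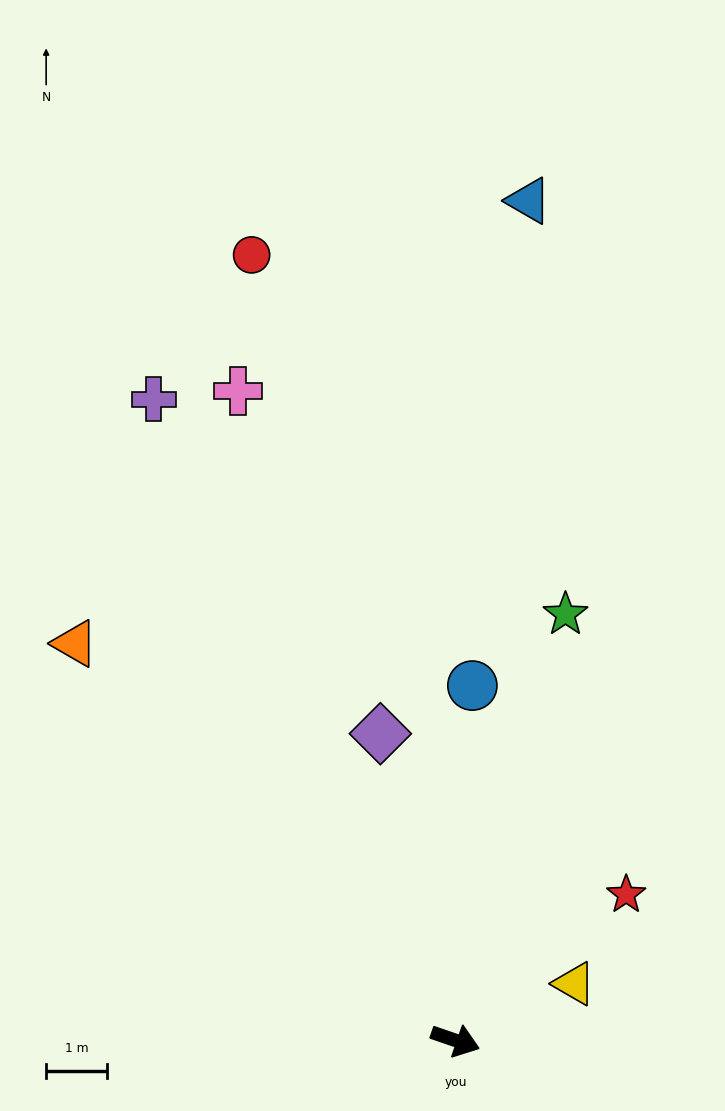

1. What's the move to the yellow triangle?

turn left 45°, forward 2.2 m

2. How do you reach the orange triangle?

turn left 153°, forward 9.1 m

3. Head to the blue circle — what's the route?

turn left 106°, forward 5.9 m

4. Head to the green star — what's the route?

turn left 95°, forward 7.3 m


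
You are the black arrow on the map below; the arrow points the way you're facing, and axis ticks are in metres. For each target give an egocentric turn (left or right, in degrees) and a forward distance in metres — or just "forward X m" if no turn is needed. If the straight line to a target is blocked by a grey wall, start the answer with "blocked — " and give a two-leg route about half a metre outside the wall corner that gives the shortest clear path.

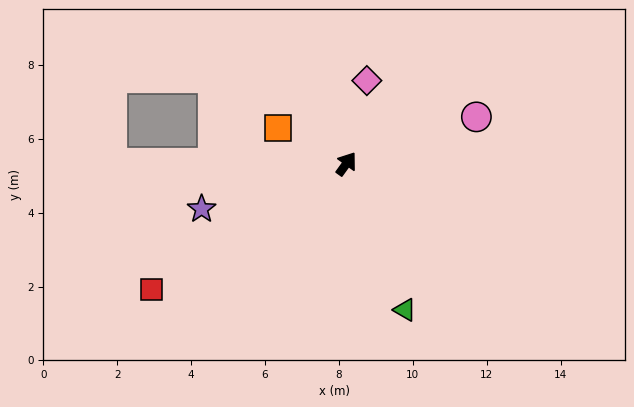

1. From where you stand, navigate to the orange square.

turn left 98°, forward 2.1 m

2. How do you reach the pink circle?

turn right 34°, forward 3.7 m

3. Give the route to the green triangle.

turn right 122°, forward 4.3 m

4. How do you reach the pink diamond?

turn left 22°, forward 2.3 m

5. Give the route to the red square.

turn left 159°, forward 6.3 m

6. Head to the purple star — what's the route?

turn left 143°, forward 4.1 m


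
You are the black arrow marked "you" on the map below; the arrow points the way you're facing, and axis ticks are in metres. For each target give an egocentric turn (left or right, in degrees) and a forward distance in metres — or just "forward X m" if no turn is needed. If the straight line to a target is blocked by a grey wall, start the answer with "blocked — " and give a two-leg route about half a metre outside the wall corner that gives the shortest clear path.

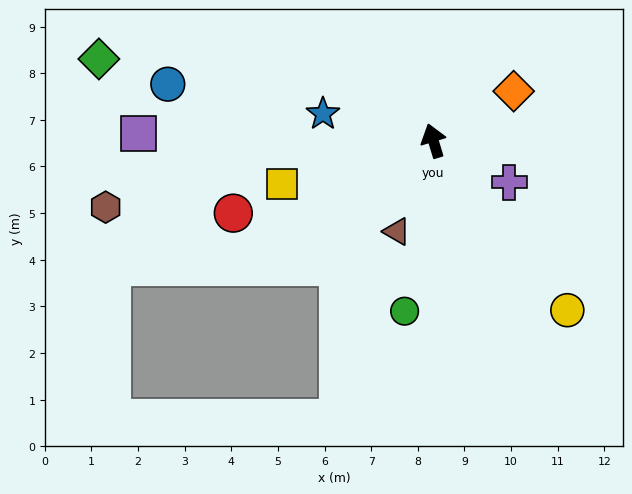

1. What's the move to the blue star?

turn left 59°, forward 2.4 m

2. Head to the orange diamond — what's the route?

turn right 75°, forward 2.0 m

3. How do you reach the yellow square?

turn left 89°, forward 3.4 m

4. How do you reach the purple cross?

turn right 136°, forward 1.9 m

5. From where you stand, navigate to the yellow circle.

turn right 159°, forward 4.6 m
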